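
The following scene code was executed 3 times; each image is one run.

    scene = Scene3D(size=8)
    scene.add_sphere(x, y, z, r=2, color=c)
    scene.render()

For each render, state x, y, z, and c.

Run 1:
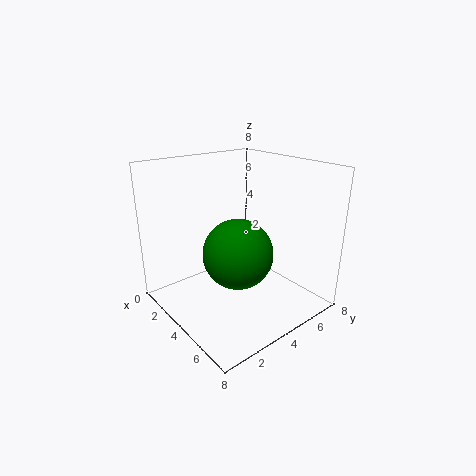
x = 4; y = 4; z = 3; c = 'green'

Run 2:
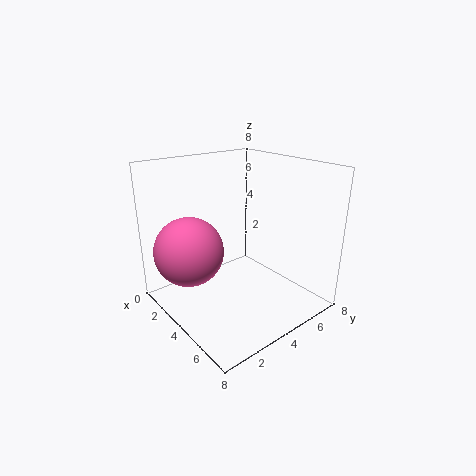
x = 2; y = 2; z = 3; c = 'hotpink'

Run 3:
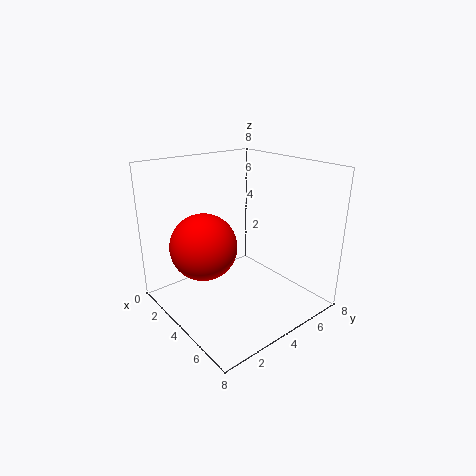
x = 2; y = 3; z = 3; c = 'red'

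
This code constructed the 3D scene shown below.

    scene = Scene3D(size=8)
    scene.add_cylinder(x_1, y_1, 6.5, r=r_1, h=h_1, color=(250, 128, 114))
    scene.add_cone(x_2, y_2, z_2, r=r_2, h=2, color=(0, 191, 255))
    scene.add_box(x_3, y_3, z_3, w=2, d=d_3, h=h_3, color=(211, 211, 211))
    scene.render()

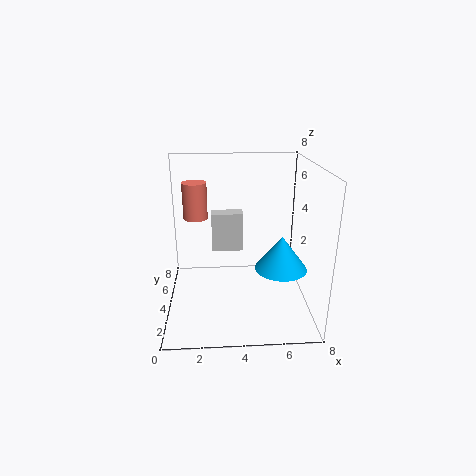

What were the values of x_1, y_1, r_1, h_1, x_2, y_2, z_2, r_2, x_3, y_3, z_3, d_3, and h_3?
x_1 = 2
y_1 = 0.5
r_1 = 0.5
h_1 = 1.5
x_2 = 6.5
y_2 = 4
z_2 = 2
r_2 = 1.5
x_3 = 2.5
y_3 = 6.5
z_3 = 2
d_3 = 1
h_3 = 2.5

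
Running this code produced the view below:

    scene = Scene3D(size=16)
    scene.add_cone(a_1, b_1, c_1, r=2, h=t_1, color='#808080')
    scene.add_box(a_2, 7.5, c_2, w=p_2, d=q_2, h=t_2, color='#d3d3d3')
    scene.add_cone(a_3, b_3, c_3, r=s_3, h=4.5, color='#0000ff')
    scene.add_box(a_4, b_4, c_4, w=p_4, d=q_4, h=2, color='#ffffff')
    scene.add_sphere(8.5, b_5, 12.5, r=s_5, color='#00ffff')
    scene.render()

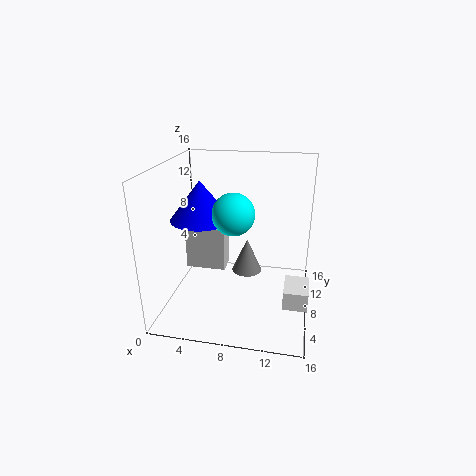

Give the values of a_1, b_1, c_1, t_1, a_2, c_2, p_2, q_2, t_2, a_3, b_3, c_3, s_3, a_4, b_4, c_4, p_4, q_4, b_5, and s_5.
a_1 = 8; b_1 = 14; c_1 = 0.5; t_1 = 4.5; a_2 = 2; c_2 = 4; p_2 = 4.5; q_2 = 2.5; t_2 = 5; a_3 = 3.5; b_3 = 9; c_3 = 9.5; s_3 = 3.5; a_4 = 13.5; b_4 = 3.5; c_4 = 2.5; p_4 = 2.5; q_4 = 3.5; b_5 = 3.5; s_5 = 2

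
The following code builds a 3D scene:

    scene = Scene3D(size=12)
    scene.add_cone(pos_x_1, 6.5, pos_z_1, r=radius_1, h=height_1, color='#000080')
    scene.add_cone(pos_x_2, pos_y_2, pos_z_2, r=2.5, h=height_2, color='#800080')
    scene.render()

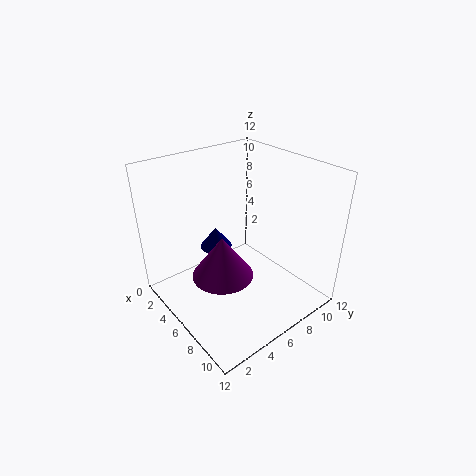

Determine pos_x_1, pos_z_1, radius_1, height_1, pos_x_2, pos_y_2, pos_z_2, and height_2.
pos_x_1 = 2, pos_z_1 = 3, radius_1 = 1.5, height_1 = 2, pos_x_2 = 6.5, pos_y_2 = 4, pos_z_2 = 3.5, height_2 = 3.5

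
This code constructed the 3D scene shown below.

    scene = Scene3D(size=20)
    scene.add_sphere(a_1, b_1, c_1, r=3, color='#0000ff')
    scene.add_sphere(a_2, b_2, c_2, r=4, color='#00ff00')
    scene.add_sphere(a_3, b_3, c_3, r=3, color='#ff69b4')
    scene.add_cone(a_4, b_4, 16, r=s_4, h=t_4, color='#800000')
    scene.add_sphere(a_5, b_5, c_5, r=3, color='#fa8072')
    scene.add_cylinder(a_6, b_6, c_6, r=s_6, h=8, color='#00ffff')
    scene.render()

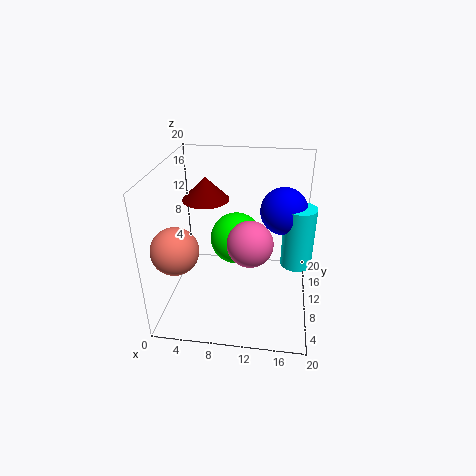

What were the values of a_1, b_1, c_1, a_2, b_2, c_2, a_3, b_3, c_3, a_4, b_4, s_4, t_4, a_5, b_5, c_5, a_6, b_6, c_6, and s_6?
a_1 = 16
b_1 = 9
c_1 = 15
a_2 = 9
b_2 = 15
c_2 = 7
a_3 = 12
b_3 = 7
c_3 = 11
a_4 = 6
b_4 = 9
s_4 = 3
t_4 = 3
a_5 = 3
b_5 = 4
c_5 = 11
a_6 = 18
b_6 = 8
c_6 = 8
s_6 = 2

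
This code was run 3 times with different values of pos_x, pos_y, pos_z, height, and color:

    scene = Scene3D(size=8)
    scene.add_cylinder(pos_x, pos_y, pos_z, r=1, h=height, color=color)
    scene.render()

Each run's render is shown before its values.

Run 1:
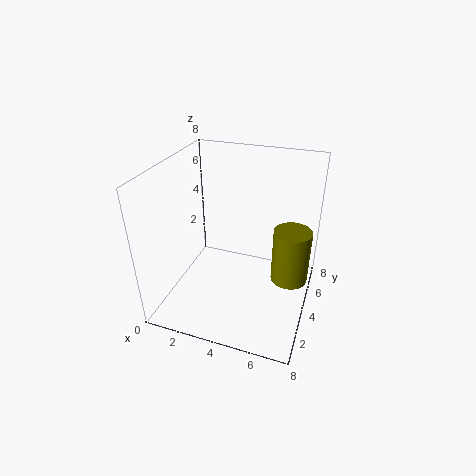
pos_x = 7
pos_y = 4
pos_z = 2
height = 3
color = 'olive'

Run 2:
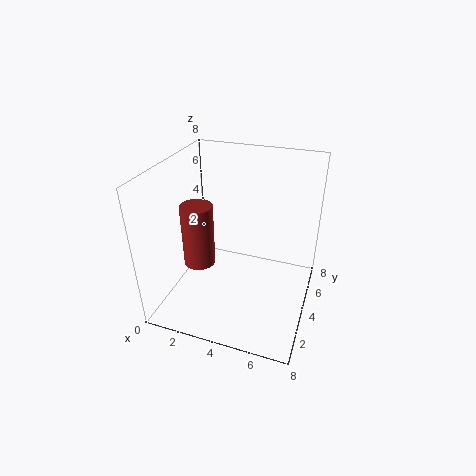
pos_x = 1
pos_y = 5
pos_z = 1
height = 4
color = 'brown'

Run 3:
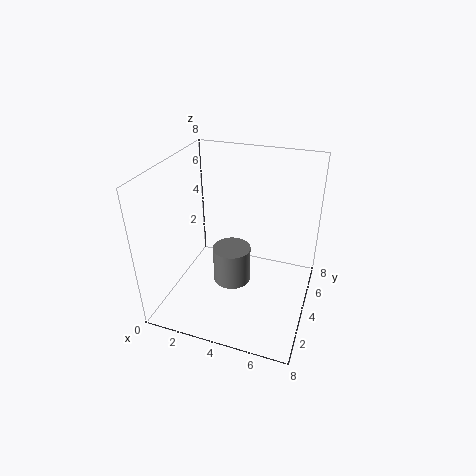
pos_x = 4
pos_y = 3
pos_z = 2
height = 2
color = 'gray'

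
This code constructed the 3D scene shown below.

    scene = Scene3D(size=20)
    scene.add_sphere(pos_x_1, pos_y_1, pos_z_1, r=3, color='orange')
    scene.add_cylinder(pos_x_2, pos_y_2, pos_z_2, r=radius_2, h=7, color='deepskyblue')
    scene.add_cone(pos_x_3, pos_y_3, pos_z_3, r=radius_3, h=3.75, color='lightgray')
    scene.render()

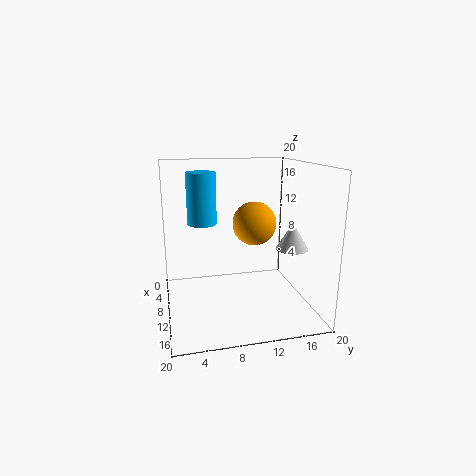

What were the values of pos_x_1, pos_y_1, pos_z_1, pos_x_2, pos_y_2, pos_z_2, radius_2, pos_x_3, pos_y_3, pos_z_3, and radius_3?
pos_x_1 = 10.25
pos_y_1 = 12.25
pos_z_1 = 12
pos_x_2 = 8.75
pos_y_2 = 5.25
pos_z_2 = 12
radius_2 = 2
pos_x_3 = 12
pos_y_3 = 17.25
pos_z_3 = 8.5
radius_3 = 2.25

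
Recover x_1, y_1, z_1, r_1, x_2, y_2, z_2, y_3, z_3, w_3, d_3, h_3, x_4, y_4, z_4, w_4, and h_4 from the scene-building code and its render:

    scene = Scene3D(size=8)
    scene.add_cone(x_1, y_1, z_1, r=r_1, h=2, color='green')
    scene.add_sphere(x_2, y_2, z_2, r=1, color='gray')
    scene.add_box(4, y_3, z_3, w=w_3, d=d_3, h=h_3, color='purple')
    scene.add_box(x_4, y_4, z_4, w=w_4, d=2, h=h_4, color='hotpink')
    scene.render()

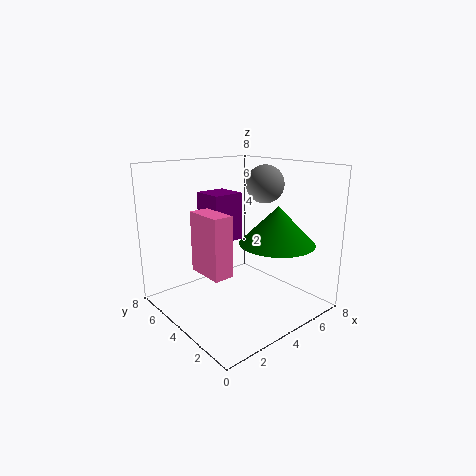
x_1 = 5, y_1 = 2, z_1 = 4, r_1 = 2, x_2 = 5, y_2 = 3, z_2 = 7, y_3 = 6, z_3 = 3, w_3 = 2, d_3 = 2, h_3 = 3, x_4 = 1, y_4 = 2, z_4 = 3, w_4 = 1, h_4 = 3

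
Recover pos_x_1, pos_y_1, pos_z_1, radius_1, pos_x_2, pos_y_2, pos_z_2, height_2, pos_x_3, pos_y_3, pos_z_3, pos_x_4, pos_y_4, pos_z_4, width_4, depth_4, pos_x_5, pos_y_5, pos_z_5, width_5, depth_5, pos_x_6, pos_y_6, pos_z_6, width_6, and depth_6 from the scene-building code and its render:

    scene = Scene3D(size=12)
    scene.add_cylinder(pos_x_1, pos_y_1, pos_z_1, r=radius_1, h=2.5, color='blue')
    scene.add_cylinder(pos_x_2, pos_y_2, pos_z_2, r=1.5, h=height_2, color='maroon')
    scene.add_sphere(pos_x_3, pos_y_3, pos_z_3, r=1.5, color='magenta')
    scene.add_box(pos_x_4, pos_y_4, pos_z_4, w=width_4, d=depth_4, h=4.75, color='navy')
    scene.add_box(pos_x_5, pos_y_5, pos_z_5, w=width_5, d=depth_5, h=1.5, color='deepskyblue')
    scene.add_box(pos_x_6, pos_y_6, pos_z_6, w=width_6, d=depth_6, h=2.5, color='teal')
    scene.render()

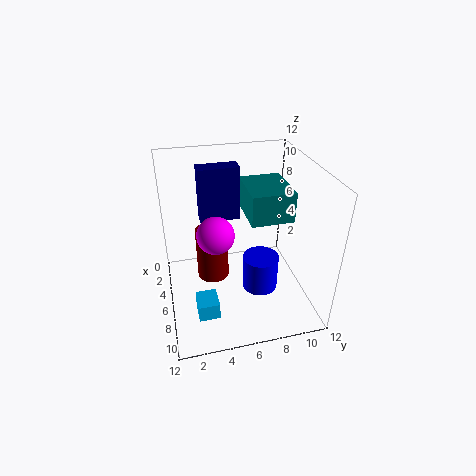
pos_x_1 = 10.5
pos_y_1 = 6.5
pos_z_1 = 4.75
radius_1 = 1.25
pos_x_2 = 3
pos_y_2 = 4.25
pos_z_2 = 0.25
height_2 = 5
pos_x_3 = 6.75
pos_y_3 = 4
pos_z_3 = 7
pos_x_4 = 2.25
pos_y_4 = 3.25
pos_z_4 = 6.5
width_4 = 1.5
depth_4 = 3.5
pos_x_5 = 7
pos_y_5 = 2
pos_z_5 = 0.25
width_5 = 2
depth_5 = 1.75
pos_x_6 = 3.25
pos_y_6 = 6.75
pos_z_6 = 7.75
width_6 = 4.25
depth_6 = 3.5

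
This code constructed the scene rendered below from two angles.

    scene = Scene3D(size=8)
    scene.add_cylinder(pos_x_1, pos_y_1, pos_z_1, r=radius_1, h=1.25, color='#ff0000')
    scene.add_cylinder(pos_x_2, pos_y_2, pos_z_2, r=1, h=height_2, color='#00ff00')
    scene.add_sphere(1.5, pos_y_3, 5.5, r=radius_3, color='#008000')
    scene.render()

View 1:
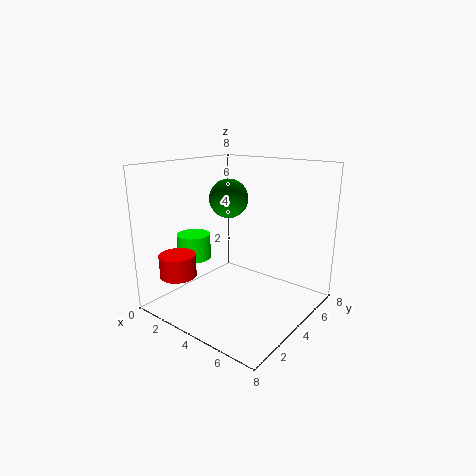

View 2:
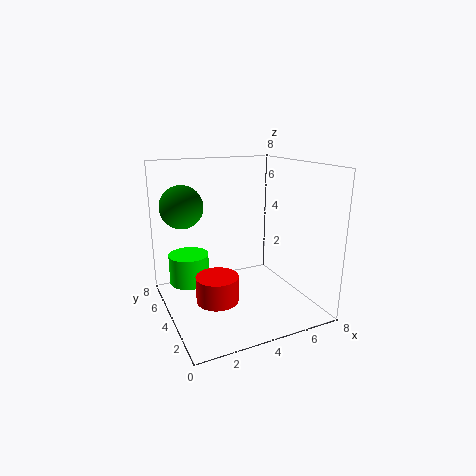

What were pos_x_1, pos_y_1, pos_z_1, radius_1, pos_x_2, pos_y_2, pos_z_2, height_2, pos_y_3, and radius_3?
pos_x_1 = 1.75
pos_y_1 = 1.5
pos_z_1 = 2
radius_1 = 1
pos_x_2 = 1
pos_y_2 = 3.5
pos_z_2 = 2.25
height_2 = 1.5
pos_y_3 = 6.25
radius_3 = 1.25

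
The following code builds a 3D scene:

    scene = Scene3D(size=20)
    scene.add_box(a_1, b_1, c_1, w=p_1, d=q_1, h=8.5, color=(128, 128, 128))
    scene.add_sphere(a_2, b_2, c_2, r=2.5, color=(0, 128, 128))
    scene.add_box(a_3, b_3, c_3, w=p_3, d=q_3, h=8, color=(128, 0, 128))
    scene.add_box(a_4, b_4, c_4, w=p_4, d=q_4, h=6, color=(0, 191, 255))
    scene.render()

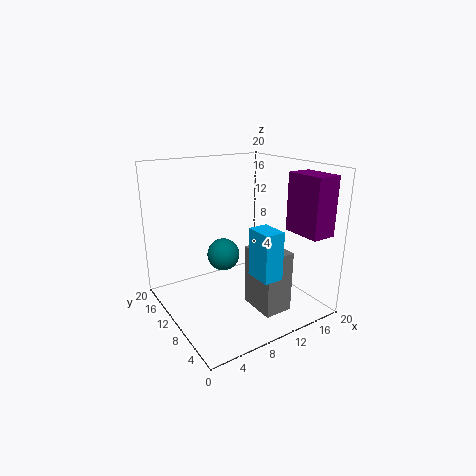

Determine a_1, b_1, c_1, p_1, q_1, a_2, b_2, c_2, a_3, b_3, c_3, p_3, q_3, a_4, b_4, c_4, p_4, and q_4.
a_1 = 10.5
b_1 = 3.5
c_1 = 0.5
p_1 = 4
q_1 = 5.5
a_2 = 10.5
b_2 = 15
c_2 = 5.5
a_3 = 16
b_3 = 1.5
c_3 = 11
p_3 = 3.5
q_3 = 5.5
a_4 = 8
b_4 = 1
c_4 = 7.5
p_4 = 2.5
q_4 = 3.5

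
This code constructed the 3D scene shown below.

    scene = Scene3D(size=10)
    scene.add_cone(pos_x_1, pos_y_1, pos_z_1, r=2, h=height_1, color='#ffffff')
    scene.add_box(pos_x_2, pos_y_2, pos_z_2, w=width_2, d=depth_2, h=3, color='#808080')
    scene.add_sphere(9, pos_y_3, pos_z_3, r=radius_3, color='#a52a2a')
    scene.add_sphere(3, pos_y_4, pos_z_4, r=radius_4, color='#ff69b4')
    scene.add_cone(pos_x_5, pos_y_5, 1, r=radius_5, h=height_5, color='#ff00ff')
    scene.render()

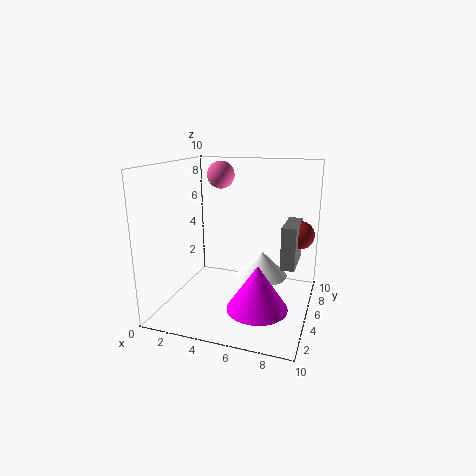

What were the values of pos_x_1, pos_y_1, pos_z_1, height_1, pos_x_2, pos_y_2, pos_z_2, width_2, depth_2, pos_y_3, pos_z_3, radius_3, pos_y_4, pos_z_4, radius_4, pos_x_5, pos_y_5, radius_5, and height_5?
pos_x_1 = 6
pos_y_1 = 8
pos_z_1 = 1
height_1 = 2
pos_x_2 = 8
pos_y_2 = 5
pos_z_2 = 3
width_2 = 1
depth_2 = 3
pos_y_3 = 7
pos_z_3 = 5
radius_3 = 1
pos_y_4 = 7
pos_z_4 = 9
radius_4 = 1
pos_x_5 = 7
pos_y_5 = 3
radius_5 = 2
height_5 = 3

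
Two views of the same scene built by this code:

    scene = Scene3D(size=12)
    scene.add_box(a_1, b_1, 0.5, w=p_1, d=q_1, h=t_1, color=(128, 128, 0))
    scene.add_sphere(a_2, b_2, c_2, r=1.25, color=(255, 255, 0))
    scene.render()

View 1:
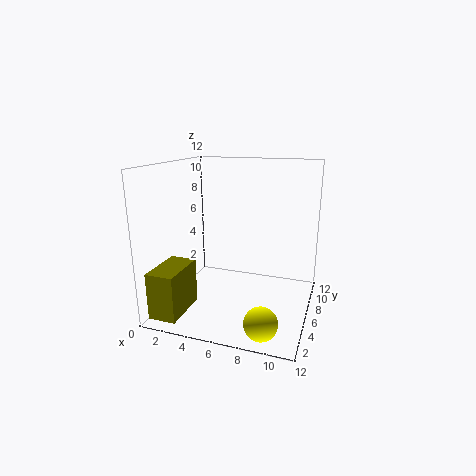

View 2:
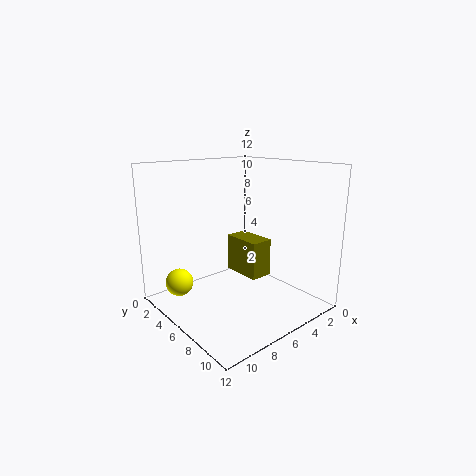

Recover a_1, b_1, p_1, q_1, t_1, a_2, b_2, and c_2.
a_1 = 0.5; b_1 = 0.5; p_1 = 2.25; q_1 = 4; t_1 = 3.75; a_2 = 9.25; b_2 = 1.5; c_2 = 1.25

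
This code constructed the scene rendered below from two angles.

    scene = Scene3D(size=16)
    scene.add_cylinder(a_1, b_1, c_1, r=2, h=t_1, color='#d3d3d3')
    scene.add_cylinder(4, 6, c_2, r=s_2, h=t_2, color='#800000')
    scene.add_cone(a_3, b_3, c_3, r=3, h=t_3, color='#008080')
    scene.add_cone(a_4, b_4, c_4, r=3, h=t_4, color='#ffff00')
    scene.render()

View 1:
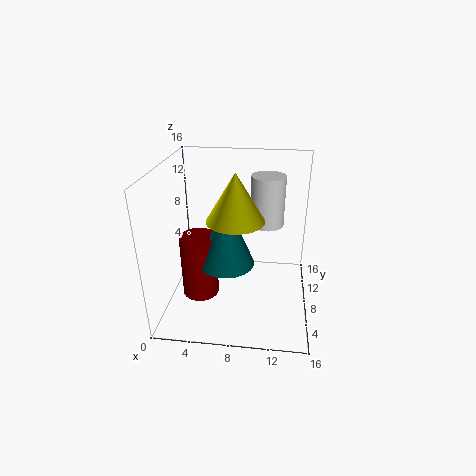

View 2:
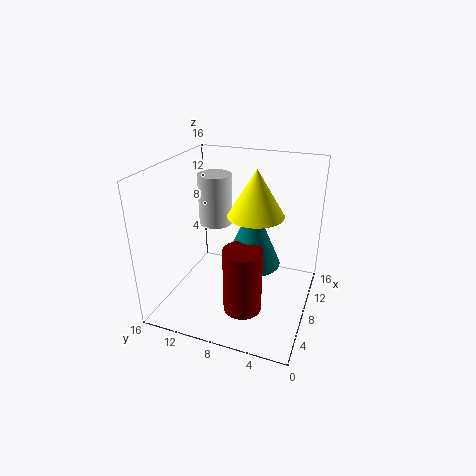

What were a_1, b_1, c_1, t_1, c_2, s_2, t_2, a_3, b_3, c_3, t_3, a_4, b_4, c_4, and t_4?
a_1 = 11
b_1 = 12
c_1 = 8
t_1 = 6
c_2 = 2
s_2 = 2
t_2 = 7
a_3 = 7
b_3 = 6
c_3 = 6
t_3 = 7
a_4 = 8
b_4 = 6
c_4 = 11
t_4 = 5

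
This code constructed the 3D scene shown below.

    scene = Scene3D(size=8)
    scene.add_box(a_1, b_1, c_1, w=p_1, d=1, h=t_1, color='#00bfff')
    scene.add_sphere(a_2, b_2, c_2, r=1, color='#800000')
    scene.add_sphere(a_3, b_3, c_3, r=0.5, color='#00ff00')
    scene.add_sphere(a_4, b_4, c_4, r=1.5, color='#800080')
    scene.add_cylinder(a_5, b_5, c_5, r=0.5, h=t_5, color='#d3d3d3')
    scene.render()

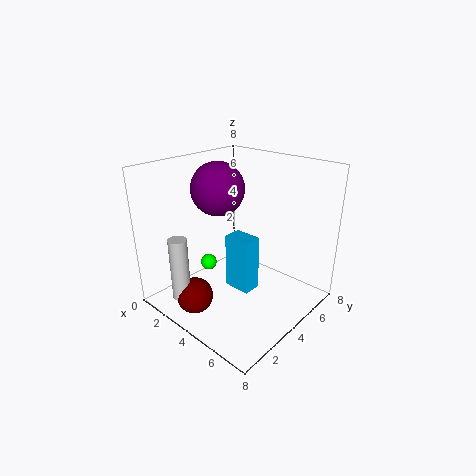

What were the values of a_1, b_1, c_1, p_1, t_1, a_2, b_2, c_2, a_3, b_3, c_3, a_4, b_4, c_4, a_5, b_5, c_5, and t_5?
a_1 = 4
b_1 = 3
c_1 = 1.5
p_1 = 1.5
t_1 = 3
a_2 = 3
b_2 = 1.5
c_2 = 1
a_3 = 1.5
b_3 = 4
c_3 = 1.5
a_4 = 2.5
b_4 = 4
c_4 = 6.5
a_5 = 2.5
b_5 = 1
c_5 = 1
t_5 = 3.5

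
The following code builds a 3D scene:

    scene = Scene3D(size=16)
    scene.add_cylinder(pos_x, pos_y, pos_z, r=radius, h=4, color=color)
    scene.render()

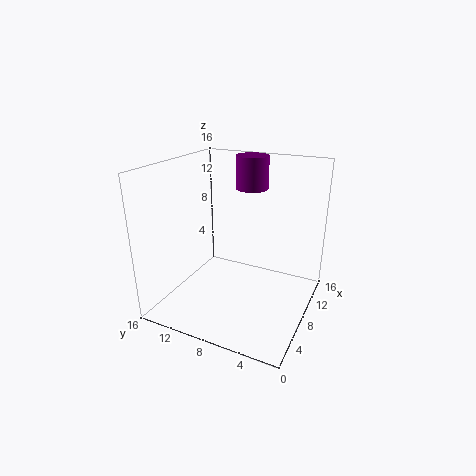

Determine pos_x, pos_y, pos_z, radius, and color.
pos_x = 14, pos_y = 9, pos_z = 12, radius = 2, color = 'purple'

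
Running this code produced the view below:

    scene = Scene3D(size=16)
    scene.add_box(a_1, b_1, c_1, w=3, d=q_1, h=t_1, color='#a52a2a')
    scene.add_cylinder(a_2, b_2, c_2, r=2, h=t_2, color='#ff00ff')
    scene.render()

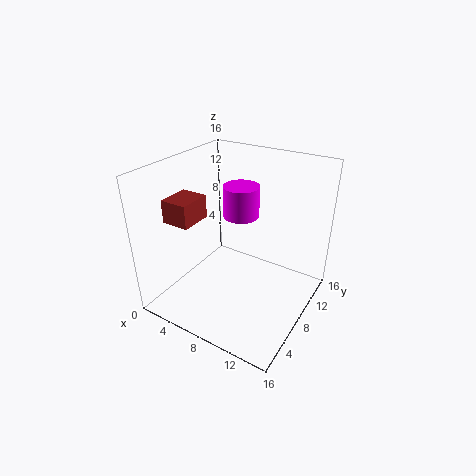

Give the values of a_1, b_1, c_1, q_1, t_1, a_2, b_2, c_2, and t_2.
a_1 = 2
b_1 = 3
c_1 = 10.5
q_1 = 3.5
t_1 = 2.5
a_2 = 7.5
b_2 = 9.5
c_2 = 10
t_2 = 3.5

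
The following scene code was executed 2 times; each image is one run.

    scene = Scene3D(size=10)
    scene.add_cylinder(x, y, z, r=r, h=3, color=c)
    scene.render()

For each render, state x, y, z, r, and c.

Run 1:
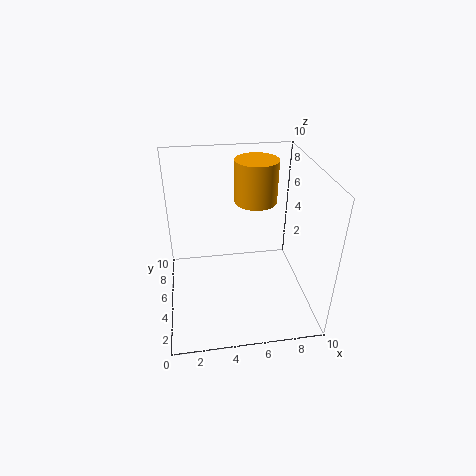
x = 6.5; y = 6.5; z = 7; r = 1.5; c = 'orange'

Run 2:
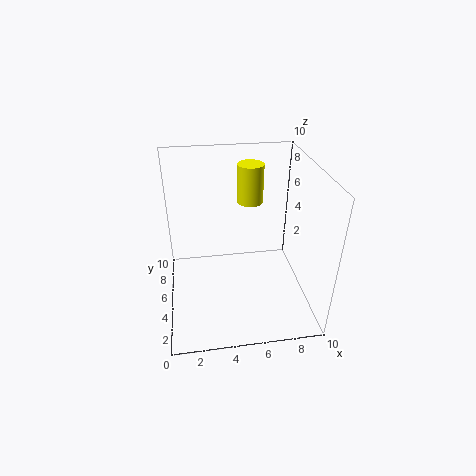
x = 6.5; y = 8.5; z = 6; r = 1; c = 'yellow'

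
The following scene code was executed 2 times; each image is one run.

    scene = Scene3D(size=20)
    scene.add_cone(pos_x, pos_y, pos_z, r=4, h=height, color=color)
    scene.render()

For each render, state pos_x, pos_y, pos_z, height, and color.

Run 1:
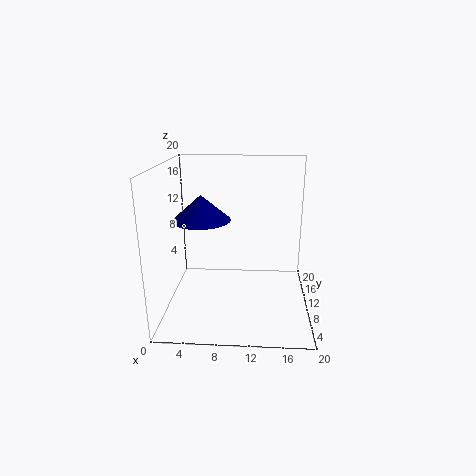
pos_x = 5, pos_y = 10, pos_z = 12.5, height = 3.5, color = 'navy'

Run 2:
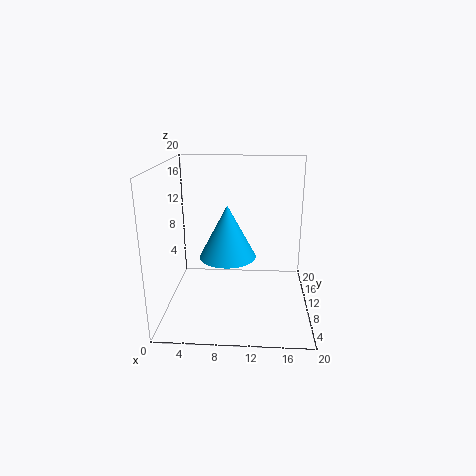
pos_x = 8.5, pos_y = 10.5, pos_z = 7, height = 7.5, color = 'deepskyblue'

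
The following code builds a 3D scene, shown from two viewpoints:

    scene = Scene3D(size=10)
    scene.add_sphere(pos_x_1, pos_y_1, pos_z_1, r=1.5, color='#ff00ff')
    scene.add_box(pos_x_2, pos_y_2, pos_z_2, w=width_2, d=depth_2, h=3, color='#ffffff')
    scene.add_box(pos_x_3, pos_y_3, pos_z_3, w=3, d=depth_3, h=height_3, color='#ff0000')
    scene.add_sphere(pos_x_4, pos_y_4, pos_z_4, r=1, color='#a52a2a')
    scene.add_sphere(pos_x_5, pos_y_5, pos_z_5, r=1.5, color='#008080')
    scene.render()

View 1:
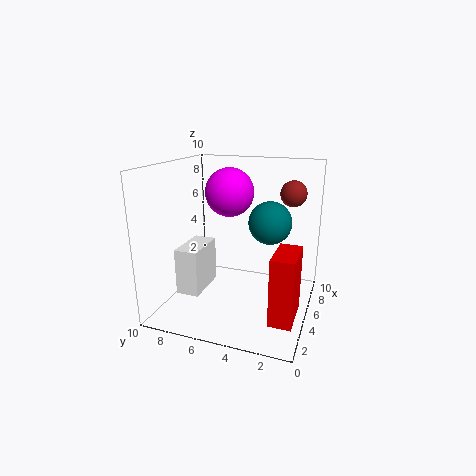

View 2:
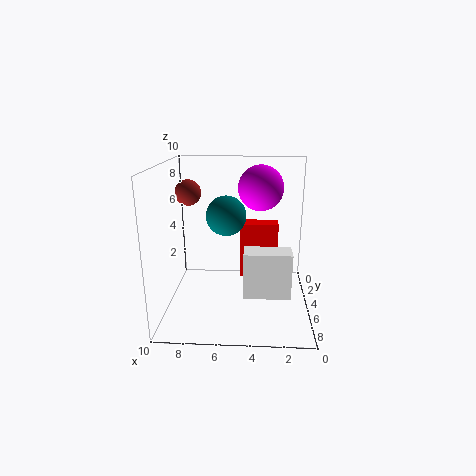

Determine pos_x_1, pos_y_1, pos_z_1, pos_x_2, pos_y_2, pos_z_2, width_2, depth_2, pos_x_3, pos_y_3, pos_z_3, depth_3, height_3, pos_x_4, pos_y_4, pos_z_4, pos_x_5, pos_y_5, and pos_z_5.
pos_x_1 = 3.5, pos_y_1 = 5, pos_z_1 = 8.5, pos_x_2 = 1.5, pos_y_2 = 6.5, pos_z_2 = 2, width_2 = 3, depth_2 = 1.5, pos_x_3 = 2, pos_y_3 = 0.5, pos_z_3 = 0.5, depth_3 = 1.5, height_3 = 4.5, pos_x_4 = 9, pos_y_4 = 2, pos_z_4 = 7.5, pos_x_5 = 6, pos_y_5 = 3, pos_z_5 = 6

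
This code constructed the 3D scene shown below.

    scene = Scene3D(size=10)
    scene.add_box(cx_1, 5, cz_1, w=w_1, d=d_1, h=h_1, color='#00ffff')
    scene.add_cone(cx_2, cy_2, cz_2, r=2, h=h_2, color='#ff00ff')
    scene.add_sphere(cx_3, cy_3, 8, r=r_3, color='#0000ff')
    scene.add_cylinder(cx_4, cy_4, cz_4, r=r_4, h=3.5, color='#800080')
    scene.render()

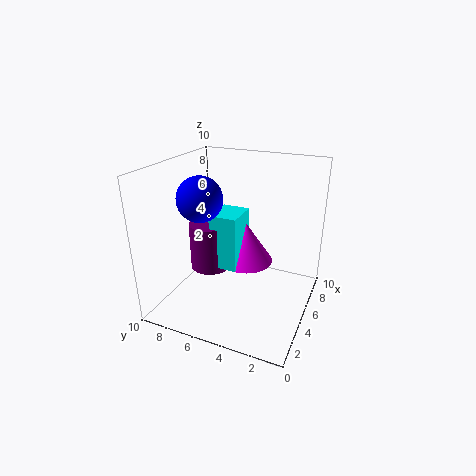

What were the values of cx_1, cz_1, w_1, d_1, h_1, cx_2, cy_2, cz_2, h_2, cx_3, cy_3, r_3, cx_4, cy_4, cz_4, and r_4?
cx_1 = 4.5; cz_1 = 2.5; w_1 = 2.5; d_1 = 2; h_1 = 4; cx_2 = 6.5; cy_2 = 5; cz_2 = 2.5; h_2 = 3; cx_3 = 3.5; cy_3 = 7; r_3 = 1.5; cx_4 = 5.5; cy_4 = 7.5; cz_4 = 2; r_4 = 1.5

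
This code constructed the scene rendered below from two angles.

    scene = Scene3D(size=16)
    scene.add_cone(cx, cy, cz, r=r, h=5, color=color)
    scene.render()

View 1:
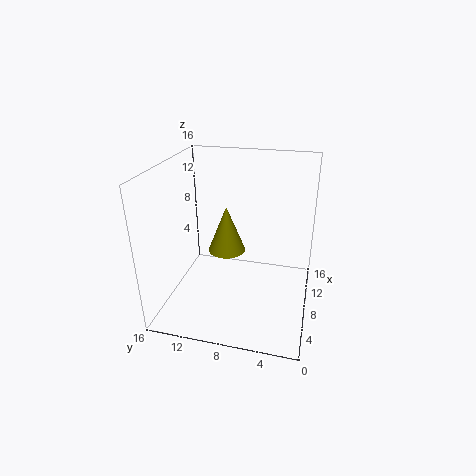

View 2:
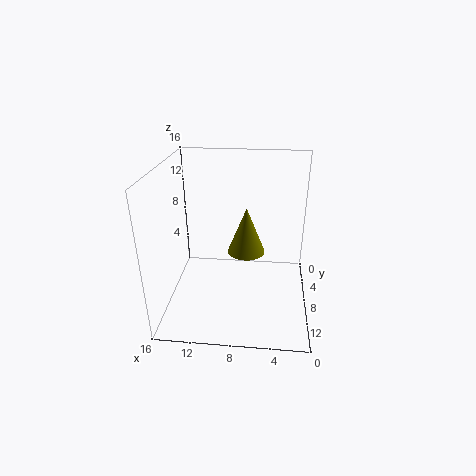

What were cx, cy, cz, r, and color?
cx = 7
cy = 9
cz = 7
r = 2
color = 'olive'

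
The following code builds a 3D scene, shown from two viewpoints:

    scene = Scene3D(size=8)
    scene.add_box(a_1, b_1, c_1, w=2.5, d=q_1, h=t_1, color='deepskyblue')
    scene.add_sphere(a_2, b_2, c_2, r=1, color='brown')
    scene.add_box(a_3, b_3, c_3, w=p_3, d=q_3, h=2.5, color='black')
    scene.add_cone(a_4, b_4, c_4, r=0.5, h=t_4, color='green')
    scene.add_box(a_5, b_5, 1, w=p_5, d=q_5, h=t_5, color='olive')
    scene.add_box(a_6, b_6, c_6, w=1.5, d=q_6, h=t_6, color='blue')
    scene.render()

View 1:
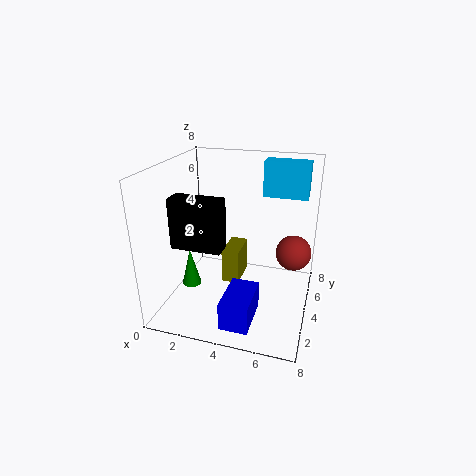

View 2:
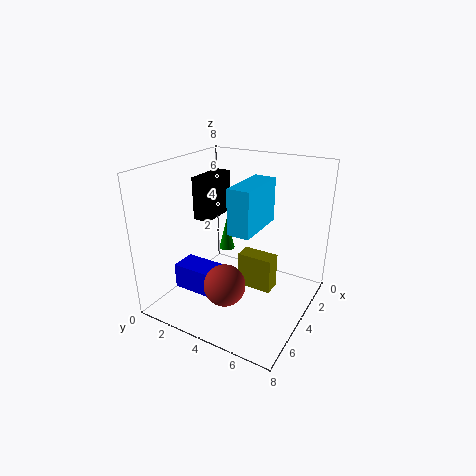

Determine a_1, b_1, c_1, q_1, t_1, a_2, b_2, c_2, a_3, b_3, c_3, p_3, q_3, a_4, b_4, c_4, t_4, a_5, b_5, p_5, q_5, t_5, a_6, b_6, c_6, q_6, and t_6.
a_1 = 5
b_1 = 5.5
c_1 = 6
q_1 = 1
t_1 = 2
a_2 = 7
b_2 = 5
c_2 = 3
a_3 = 1.5
b_3 = 1
c_3 = 4.5
p_3 = 2.5
q_3 = 1
a_4 = 2
b_4 = 2
c_4 = 2
t_4 = 2
a_5 = 3
b_5 = 4
p_5 = 1
q_5 = 2
t_5 = 2
a_6 = 4
b_6 = 0.5
c_6 = 0.5
q_6 = 2.5
t_6 = 1.5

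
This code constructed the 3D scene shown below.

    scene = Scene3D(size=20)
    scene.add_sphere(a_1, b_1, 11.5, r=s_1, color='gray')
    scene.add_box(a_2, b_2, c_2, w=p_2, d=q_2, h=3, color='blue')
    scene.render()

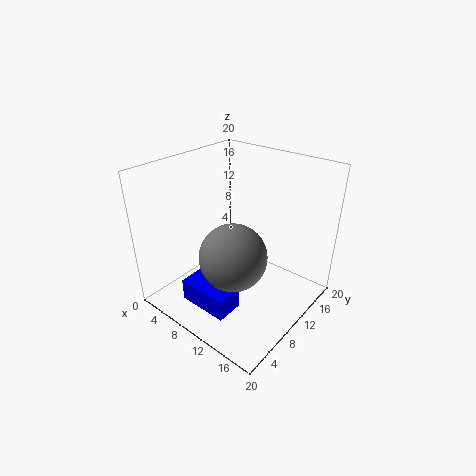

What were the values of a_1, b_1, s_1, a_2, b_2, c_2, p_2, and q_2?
a_1 = 14
b_1 = 4.25
s_1 = 4
a_2 = 7.25
b_2 = 1.75
c_2 = 3.25
p_2 = 6.75
q_2 = 3.5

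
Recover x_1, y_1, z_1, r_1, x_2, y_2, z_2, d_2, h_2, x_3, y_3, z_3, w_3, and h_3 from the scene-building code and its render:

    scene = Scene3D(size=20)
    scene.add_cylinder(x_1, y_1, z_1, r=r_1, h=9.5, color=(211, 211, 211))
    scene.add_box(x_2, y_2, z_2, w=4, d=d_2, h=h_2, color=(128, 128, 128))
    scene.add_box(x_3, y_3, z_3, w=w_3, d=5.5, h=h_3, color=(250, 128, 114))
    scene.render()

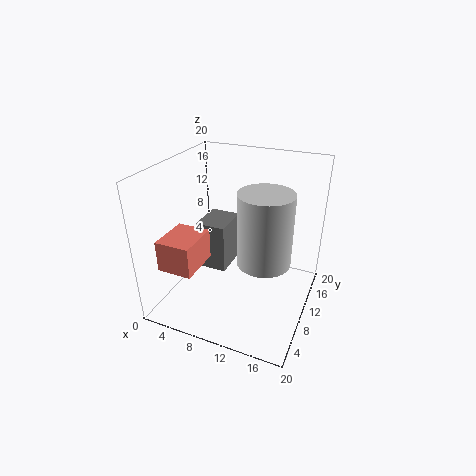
x_1 = 14.5
y_1 = 8
z_1 = 8.5
r_1 = 3.5
x_2 = 5.5
y_2 = 6.5
z_2 = 6.5
d_2 = 5
h_2 = 6.5
x_3 = 3
y_3 = 1
z_3 = 8.5
w_3 = 4.5
h_3 = 4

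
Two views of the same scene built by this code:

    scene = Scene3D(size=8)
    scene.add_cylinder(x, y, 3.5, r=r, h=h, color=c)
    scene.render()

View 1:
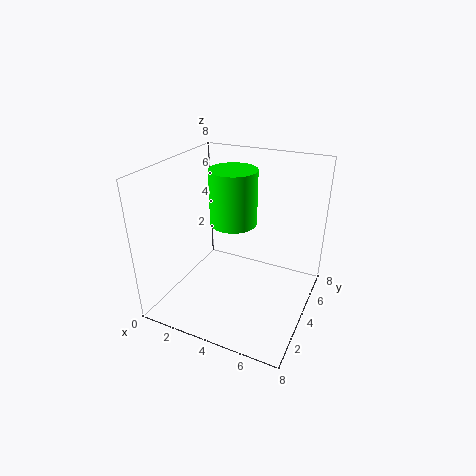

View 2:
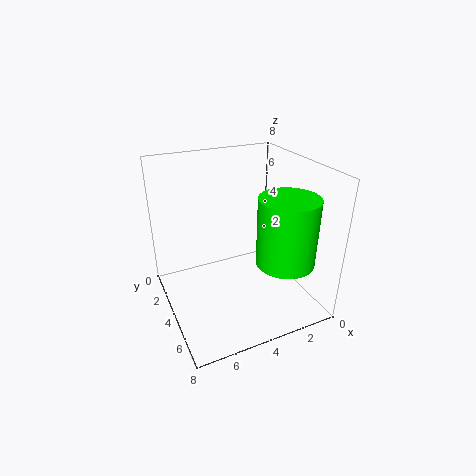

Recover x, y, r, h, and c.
x = 2.5
y = 6.5
r = 1.5
h = 3.5
c = 'lime'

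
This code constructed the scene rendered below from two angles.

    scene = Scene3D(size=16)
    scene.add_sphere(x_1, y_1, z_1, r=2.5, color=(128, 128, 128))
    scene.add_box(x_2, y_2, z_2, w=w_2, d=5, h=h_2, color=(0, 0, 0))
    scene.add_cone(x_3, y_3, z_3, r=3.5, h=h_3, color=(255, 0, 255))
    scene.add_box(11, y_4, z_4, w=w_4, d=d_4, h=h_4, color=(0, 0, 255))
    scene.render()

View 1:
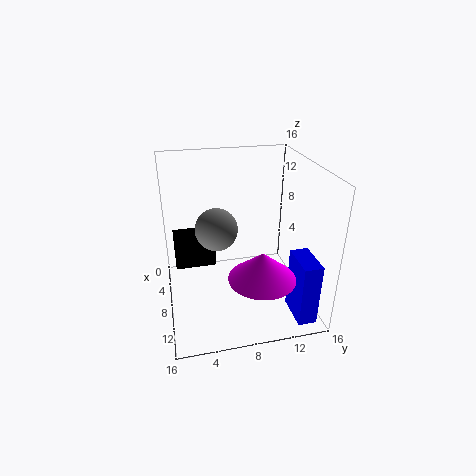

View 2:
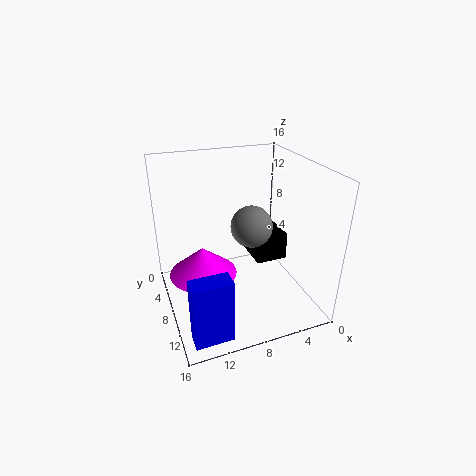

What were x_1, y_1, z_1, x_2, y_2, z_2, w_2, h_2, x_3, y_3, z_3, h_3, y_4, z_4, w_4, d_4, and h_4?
x_1 = 5.5, y_1 = 6, z_1 = 8, x_2 = 0.5, y_2 = 1, z_2 = 2.5, w_2 = 4, h_2 = 3.5, x_3 = 12.5, y_3 = 9.5, z_3 = 5.5, h_3 = 3, y_4 = 13, z_4 = 0.5, w_4 = 4, d_4 = 2, h_4 = 7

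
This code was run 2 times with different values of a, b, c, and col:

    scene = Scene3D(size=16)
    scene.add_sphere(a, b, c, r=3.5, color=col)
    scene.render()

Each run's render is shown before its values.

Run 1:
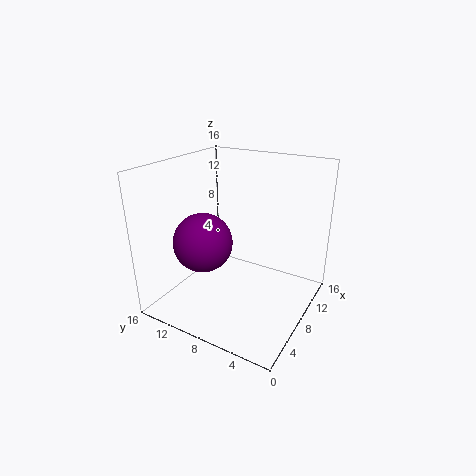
a = 7.5
b = 12.5
c = 6.5
col = 'purple'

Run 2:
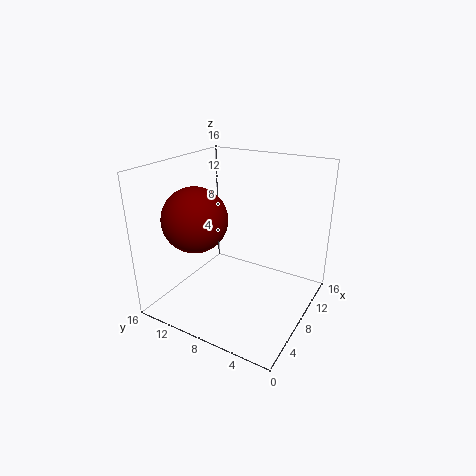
a = 5
b = 11.5
c = 10.5
col = 'maroon'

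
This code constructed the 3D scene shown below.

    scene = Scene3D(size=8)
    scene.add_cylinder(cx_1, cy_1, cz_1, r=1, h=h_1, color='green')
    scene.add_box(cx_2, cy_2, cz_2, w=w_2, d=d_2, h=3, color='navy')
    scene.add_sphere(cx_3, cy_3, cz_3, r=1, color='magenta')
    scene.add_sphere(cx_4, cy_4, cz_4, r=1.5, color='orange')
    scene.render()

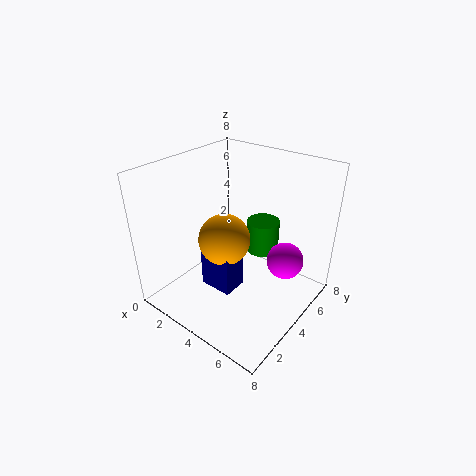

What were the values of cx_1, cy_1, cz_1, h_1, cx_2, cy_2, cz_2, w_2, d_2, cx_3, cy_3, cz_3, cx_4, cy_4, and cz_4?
cx_1 = 4
cy_1 = 6.5
cz_1 = 2
h_1 = 2
cx_2 = 2
cy_2 = 3
cz_2 = 0.5
w_2 = 2
d_2 = 1.5
cx_3 = 6.5
cy_3 = 5
cz_3 = 3
cx_4 = 3
cy_4 = 4
cz_4 = 3.5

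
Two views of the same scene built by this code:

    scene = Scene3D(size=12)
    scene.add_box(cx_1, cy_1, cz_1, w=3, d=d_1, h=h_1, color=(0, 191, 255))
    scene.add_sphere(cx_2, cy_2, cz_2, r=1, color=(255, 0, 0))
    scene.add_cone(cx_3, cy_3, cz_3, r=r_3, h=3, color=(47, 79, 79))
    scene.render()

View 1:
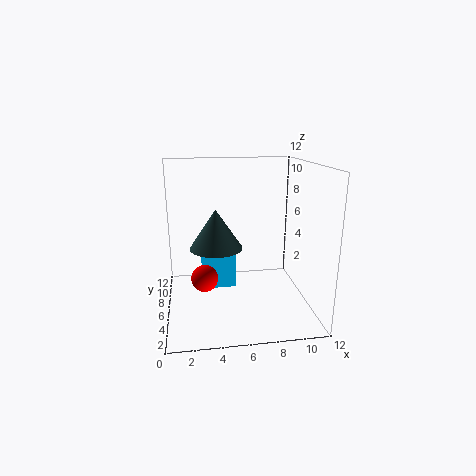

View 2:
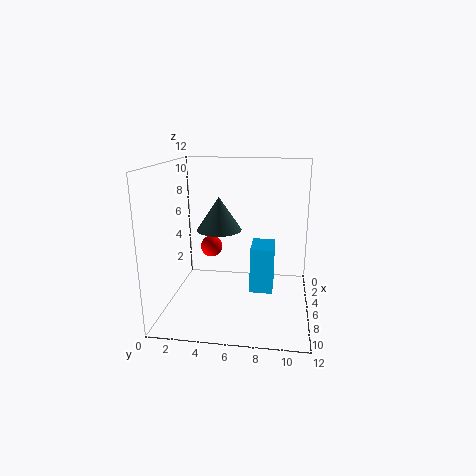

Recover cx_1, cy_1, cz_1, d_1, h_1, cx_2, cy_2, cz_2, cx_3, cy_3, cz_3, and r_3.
cx_1 = 3; cy_1 = 7; cz_1 = 1; d_1 = 2; h_1 = 4; cx_2 = 3; cy_2 = 3; cz_2 = 4; cx_3 = 4; cy_3 = 4; cz_3 = 6; r_3 = 2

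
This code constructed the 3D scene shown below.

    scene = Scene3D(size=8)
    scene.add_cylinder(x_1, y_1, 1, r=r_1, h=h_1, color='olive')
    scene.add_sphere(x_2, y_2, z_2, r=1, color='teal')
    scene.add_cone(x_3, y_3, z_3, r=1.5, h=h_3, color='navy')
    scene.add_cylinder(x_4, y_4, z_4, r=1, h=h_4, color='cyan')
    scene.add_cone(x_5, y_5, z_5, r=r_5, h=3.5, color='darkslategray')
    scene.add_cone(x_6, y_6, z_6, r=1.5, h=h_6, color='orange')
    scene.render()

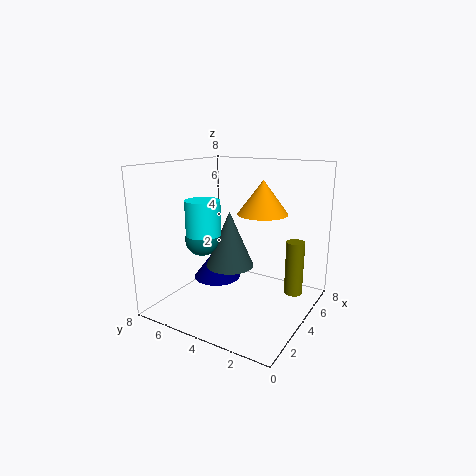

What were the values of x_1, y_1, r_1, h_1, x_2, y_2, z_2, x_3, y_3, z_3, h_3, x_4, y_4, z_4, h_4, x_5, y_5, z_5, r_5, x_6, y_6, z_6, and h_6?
x_1 = 5, y_1 = 1, r_1 = 0.5, h_1 = 3, x_2 = 4, y_2 = 6.5, z_2 = 3.5, x_3 = 5.5, y_3 = 6.5, z_3 = 0.5, h_3 = 2, x_4 = 3.5, y_4 = 6, z_4 = 4, h_4 = 2, x_5 = 5.5, y_5 = 5.5, z_5 = 1.5, r_5 = 1.5, x_6 = 6, y_6 = 3.5, z_6 = 5, h_6 = 2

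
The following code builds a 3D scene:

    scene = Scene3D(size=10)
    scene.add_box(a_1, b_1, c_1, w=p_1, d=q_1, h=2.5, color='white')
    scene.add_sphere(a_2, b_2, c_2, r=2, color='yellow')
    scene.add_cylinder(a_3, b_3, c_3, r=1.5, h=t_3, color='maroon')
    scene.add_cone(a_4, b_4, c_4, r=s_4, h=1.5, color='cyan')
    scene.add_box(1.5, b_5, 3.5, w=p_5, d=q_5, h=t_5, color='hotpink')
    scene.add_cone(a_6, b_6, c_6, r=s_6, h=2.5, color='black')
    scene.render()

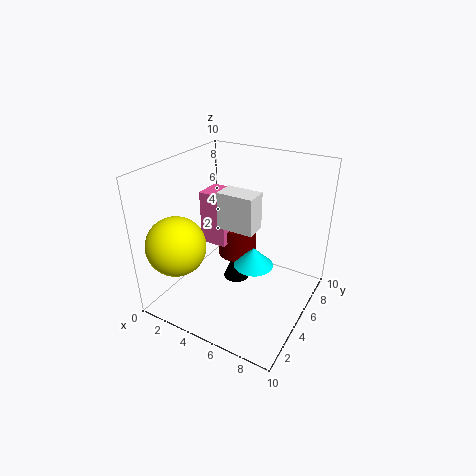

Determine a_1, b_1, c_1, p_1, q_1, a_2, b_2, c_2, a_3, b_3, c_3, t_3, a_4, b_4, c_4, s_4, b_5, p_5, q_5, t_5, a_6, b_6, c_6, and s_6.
a_1 = 4; b_1 = 4; c_1 = 6; p_1 = 2.5; q_1 = 1.5; a_2 = 2; b_2 = 2; c_2 = 5; a_3 = 3.5; b_3 = 7.5; c_3 = 2; t_3 = 2.5; a_4 = 5.5; b_4 = 6.5; c_4 = 2; s_4 = 1.5; b_5 = 5.5; p_5 = 2; q_5 = 2; t_5 = 4; a_6 = 4; b_6 = 6.5; c_6 = 0.5; s_6 = 1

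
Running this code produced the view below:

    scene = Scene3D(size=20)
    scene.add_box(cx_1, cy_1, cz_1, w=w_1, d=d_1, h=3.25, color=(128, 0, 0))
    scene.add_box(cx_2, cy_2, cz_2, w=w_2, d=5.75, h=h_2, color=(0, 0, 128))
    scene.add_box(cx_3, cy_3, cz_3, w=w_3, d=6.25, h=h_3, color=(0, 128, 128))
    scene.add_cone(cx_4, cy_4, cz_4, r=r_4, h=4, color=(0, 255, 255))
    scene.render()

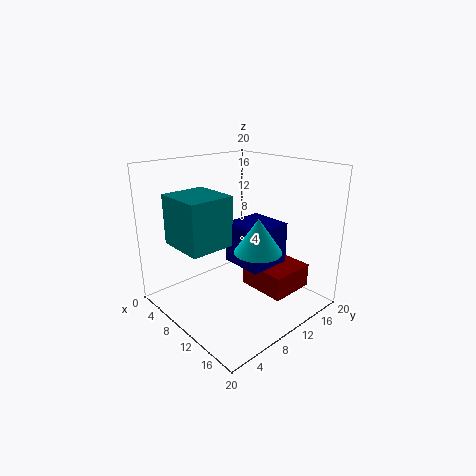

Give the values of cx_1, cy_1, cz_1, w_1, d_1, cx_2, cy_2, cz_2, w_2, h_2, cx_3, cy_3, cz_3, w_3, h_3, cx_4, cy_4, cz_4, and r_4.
cx_1 = 10.75
cy_1 = 10.25
cz_1 = 3.25
w_1 = 6.75
d_1 = 6.25
cx_2 = 9.75
cy_2 = 8
cz_2 = 7.25
w_2 = 5.75
h_2 = 5.5
cx_3 = 4.25
cy_3 = 2
cz_3 = 9.75
w_3 = 6.75
h_3 = 6.75
cx_4 = 17.25
cy_4 = 6.5
cz_4 = 11.5
r_4 = 2.75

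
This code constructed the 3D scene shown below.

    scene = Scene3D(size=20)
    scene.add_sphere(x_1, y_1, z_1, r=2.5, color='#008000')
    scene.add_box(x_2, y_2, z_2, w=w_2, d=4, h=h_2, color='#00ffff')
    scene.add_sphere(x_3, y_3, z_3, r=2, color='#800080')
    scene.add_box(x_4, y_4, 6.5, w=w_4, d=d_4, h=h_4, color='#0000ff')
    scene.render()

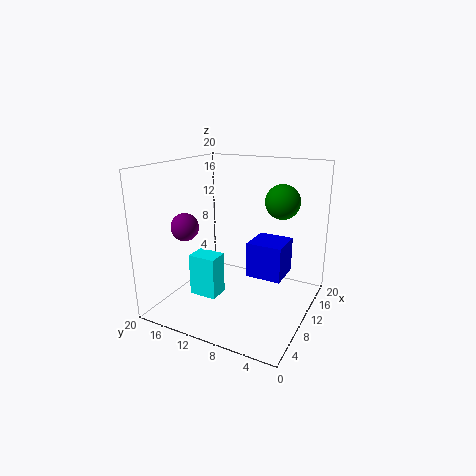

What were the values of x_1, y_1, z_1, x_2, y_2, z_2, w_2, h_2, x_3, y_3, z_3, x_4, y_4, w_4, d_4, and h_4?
x_1 = 15, y_1 = 5.5, z_1 = 14.5, x_2 = 6.5, y_2 = 12, z_2 = 1.5, w_2 = 3, h_2 = 6, x_3 = 8, y_3 = 17.5, z_3 = 11, x_4 = 6.5, y_4 = 2.5, w_4 = 4.5, d_4 = 4.5, h_4 = 4.5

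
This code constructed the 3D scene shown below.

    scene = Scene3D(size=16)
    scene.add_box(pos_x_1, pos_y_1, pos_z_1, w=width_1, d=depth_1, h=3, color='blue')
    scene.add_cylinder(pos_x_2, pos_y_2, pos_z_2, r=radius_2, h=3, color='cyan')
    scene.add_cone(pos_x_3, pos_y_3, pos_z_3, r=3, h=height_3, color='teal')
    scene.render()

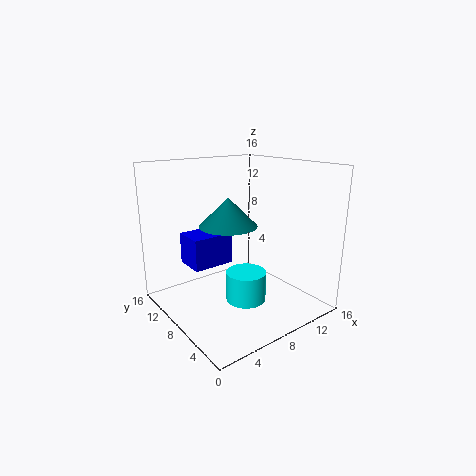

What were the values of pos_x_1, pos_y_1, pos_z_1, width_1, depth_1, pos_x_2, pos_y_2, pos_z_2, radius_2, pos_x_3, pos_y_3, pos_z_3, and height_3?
pos_x_1 = 1, pos_y_1 = 5, pos_z_1 = 7, width_1 = 4, depth_1 = 3, pos_x_2 = 6, pos_y_2 = 4, pos_z_2 = 3, radius_2 = 2, pos_x_3 = 6, pos_y_3 = 7, pos_z_3 = 10, height_3 = 3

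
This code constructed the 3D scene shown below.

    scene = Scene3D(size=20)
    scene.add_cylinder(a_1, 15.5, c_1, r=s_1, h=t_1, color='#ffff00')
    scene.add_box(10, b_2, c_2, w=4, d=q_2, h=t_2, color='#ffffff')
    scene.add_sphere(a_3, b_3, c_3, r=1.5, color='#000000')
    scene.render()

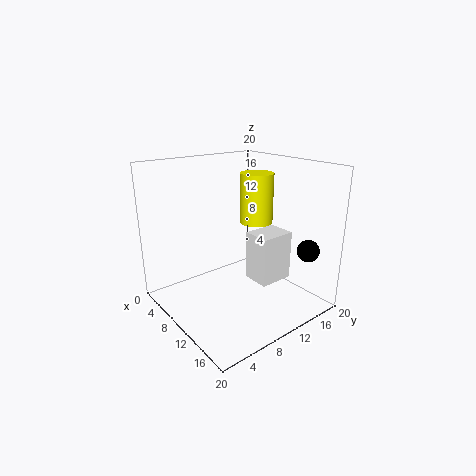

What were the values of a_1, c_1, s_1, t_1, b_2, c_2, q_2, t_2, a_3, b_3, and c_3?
a_1 = 7.5
c_1 = 10.5
s_1 = 2.5
t_1 = 7.5
b_2 = 11.5
c_2 = 3.5
q_2 = 5
t_2 = 7
a_3 = 17.5
b_3 = 16
c_3 = 9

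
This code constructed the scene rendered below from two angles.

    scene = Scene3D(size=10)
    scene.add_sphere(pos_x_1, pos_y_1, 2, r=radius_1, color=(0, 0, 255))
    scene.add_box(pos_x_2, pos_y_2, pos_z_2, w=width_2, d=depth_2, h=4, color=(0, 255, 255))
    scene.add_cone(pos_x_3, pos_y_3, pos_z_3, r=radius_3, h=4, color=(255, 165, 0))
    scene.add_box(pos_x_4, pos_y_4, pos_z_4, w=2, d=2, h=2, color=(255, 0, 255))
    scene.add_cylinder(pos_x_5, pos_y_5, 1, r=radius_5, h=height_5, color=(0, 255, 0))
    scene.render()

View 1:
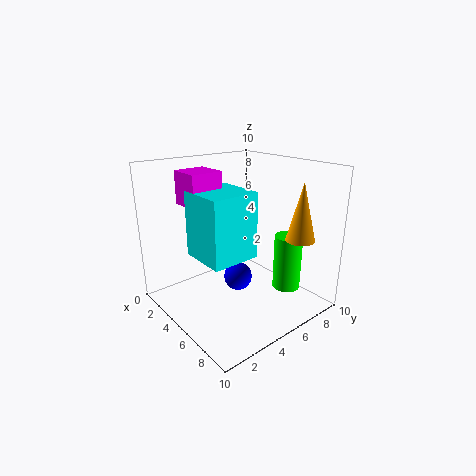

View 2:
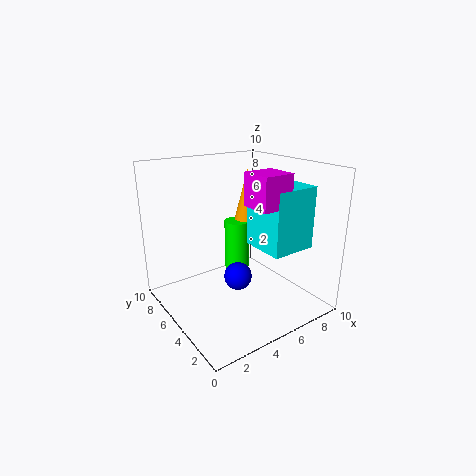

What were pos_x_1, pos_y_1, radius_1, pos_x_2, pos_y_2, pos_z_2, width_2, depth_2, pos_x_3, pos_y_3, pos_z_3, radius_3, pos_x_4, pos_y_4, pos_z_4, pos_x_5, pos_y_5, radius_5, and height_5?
pos_x_1 = 5
pos_y_1 = 5
radius_1 = 1
pos_x_2 = 5
pos_y_2 = 1
pos_z_2 = 5
width_2 = 3
depth_2 = 3
pos_x_3 = 8
pos_y_3 = 8
pos_z_3 = 5
radius_3 = 1
pos_x_4 = 4
pos_y_4 = 1
pos_z_4 = 8
pos_x_5 = 7
pos_y_5 = 8
radius_5 = 1
height_5 = 4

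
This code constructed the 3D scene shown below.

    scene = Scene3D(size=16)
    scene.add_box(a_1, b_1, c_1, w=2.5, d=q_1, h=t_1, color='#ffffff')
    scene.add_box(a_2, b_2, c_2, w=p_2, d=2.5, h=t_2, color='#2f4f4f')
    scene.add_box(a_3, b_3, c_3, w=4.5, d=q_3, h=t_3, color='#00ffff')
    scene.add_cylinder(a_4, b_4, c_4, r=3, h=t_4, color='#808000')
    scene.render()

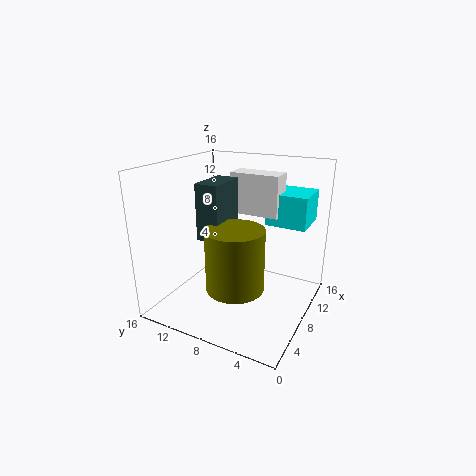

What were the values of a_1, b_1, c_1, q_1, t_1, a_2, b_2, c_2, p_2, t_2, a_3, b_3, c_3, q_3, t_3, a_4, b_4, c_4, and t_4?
a_1 = 9; b_1 = 4; c_1 = 10.5; q_1 = 5.5; t_1 = 4.5; a_2 = 4.5; b_2 = 8.5; c_2 = 8.5; p_2 = 4.5; t_2 = 6; a_3 = 9.5; b_3 = 1; c_3 = 9.5; q_3 = 4.5; t_3 = 3.5; a_4 = 4.5; b_4 = 6.5; c_4 = 4; t_4 = 6.5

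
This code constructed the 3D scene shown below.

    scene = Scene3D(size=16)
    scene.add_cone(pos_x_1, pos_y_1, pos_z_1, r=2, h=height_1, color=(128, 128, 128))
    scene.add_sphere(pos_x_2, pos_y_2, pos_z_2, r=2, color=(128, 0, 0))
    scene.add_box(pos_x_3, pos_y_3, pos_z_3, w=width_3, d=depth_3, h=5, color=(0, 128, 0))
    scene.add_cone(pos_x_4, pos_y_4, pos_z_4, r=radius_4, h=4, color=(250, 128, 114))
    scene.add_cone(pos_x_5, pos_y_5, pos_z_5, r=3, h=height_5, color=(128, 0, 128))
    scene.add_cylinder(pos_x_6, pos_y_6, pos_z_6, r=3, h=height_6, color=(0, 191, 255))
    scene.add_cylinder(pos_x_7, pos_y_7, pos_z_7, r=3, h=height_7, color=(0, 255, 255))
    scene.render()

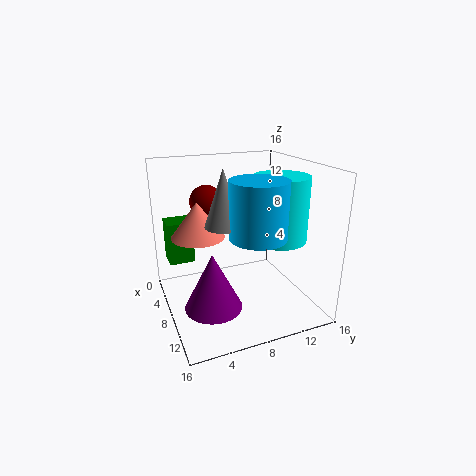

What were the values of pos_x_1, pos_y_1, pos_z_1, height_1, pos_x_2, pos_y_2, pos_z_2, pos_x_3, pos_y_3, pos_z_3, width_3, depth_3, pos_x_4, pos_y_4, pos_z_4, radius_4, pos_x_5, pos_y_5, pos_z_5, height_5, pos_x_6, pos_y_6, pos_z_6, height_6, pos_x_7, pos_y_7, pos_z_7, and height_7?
pos_x_1 = 9
pos_y_1 = 6
pos_z_1 = 10
height_1 = 6
pos_x_2 = 3
pos_y_2 = 6
pos_z_2 = 11
pos_x_3 = 1
pos_y_3 = 1
pos_z_3 = 4
width_3 = 3
depth_3 = 3
pos_x_4 = 6
pos_y_4 = 4
pos_z_4 = 8
radius_4 = 3
pos_x_5 = 11
pos_y_5 = 4
pos_z_5 = 2
height_5 = 6
pos_x_6 = 11
pos_y_6 = 9
pos_z_6 = 9
height_6 = 6
pos_x_7 = 10
pos_y_7 = 12
pos_z_7 = 8
height_7 = 7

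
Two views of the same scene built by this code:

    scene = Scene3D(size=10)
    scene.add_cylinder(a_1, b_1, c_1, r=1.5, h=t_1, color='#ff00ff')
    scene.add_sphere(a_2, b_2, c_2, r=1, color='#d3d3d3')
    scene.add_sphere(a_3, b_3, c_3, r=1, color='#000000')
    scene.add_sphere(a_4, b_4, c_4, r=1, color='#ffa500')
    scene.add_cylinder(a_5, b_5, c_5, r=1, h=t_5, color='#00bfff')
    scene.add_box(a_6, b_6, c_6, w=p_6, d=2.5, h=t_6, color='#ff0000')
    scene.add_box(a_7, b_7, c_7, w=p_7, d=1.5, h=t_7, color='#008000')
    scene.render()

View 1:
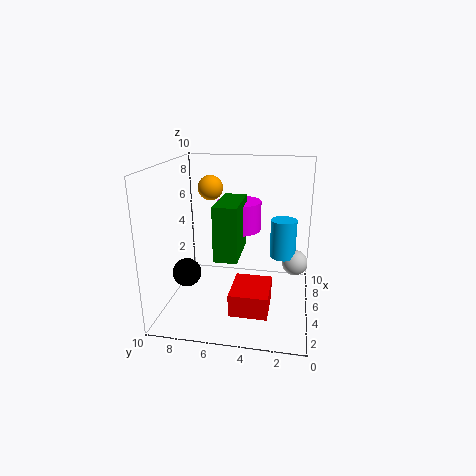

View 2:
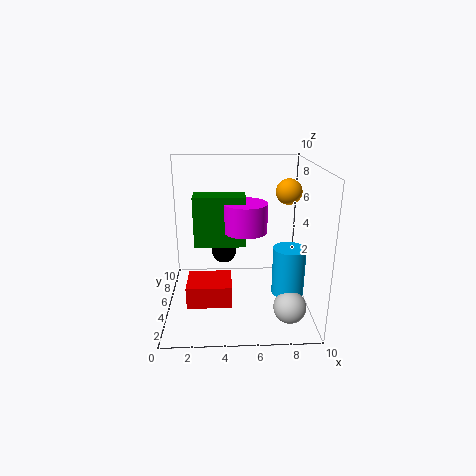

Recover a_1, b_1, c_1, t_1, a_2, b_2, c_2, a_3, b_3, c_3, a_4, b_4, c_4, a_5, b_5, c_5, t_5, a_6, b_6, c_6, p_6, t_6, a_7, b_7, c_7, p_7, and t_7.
a_1 = 5.5; b_1 = 5; c_1 = 5.5; t_1 = 2; a_2 = 8; b_2 = 1; c_2 = 2; a_3 = 4; b_3 = 8.5; c_3 = 2.5; a_4 = 9; b_4 = 8; c_4 = 7.5; a_5 = 8; b_5 = 2; c_5 = 2.5; t_5 = 3; a_6 = 1.5; b_6 = 2.5; c_6 = 1; p_6 = 3; t_6 = 1.5; a_7 = 2; b_7 = 4.5; c_7 = 4.5; p_7 = 3.5; t_7 = 3.5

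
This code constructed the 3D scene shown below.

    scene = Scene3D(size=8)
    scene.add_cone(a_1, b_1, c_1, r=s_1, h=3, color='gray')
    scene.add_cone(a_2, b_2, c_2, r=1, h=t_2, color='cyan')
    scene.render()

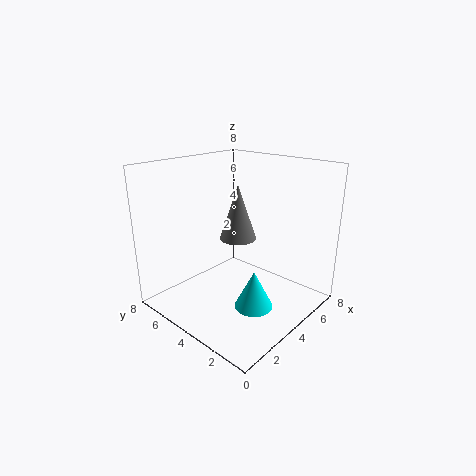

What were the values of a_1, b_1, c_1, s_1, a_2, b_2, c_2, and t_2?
a_1 = 4, b_1 = 4, c_1 = 4, s_1 = 1, a_2 = 3, b_2 = 2, c_2 = 1, t_2 = 2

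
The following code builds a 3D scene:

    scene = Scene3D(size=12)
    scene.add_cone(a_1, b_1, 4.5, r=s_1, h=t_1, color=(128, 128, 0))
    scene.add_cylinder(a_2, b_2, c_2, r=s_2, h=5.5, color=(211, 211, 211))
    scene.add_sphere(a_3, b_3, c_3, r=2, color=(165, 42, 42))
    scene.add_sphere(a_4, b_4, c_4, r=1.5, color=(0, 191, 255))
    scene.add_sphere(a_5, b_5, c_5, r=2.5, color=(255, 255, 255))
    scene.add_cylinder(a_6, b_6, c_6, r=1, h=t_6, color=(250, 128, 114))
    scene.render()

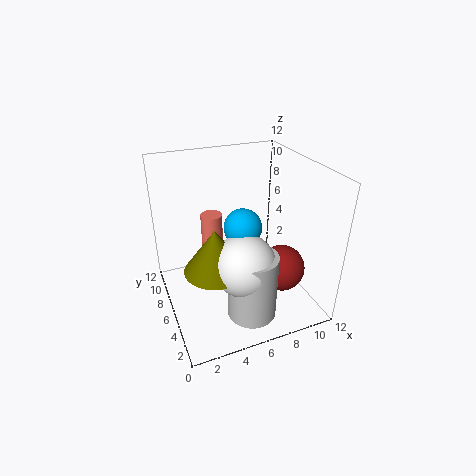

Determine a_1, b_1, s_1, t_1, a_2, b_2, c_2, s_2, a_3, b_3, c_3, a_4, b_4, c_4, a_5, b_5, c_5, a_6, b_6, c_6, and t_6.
a_1 = 3.5; b_1 = 4.5; s_1 = 2.5; t_1 = 3.5; a_2 = 6; b_2 = 3; c_2 = 0.5; s_2 = 2; a_3 = 9.5; b_3 = 4.5; c_3 = 3; a_4 = 6; b_4 = 5; c_4 = 7.5; a_5 = 5.5; b_5 = 3.5; c_5 = 5; a_6 = 5; b_6 = 10; c_6 = 0.5; t_6 = 6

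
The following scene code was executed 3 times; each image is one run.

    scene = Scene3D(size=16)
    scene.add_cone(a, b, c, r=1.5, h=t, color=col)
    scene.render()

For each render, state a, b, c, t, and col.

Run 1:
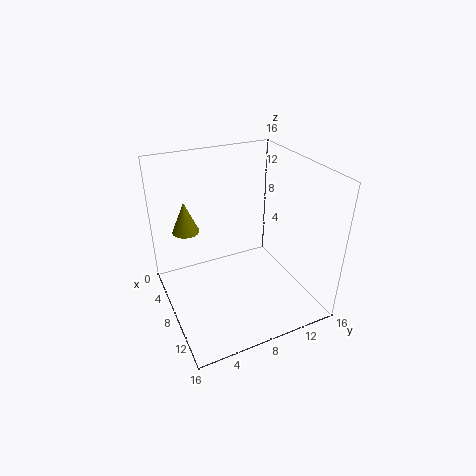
a = 5
b = 3
c = 8.5
t = 3.5
col = 'olive'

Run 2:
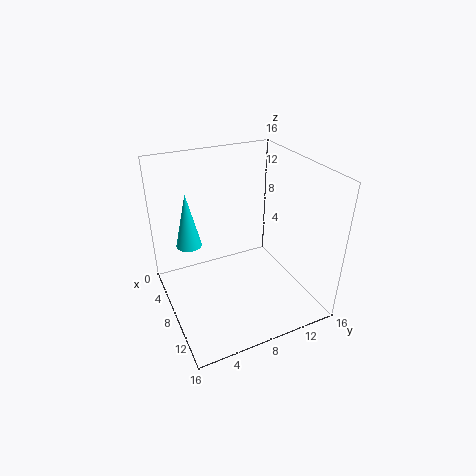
a = 4
b = 3.5
c = 6
t = 6.5
col = 'cyan'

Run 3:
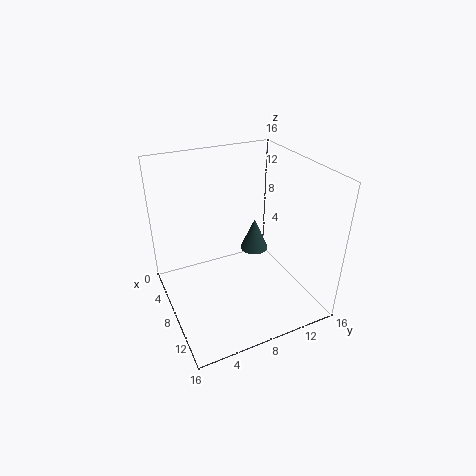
a = 9
b = 9.5
c = 7
t = 3.5
col = 'darkslategray'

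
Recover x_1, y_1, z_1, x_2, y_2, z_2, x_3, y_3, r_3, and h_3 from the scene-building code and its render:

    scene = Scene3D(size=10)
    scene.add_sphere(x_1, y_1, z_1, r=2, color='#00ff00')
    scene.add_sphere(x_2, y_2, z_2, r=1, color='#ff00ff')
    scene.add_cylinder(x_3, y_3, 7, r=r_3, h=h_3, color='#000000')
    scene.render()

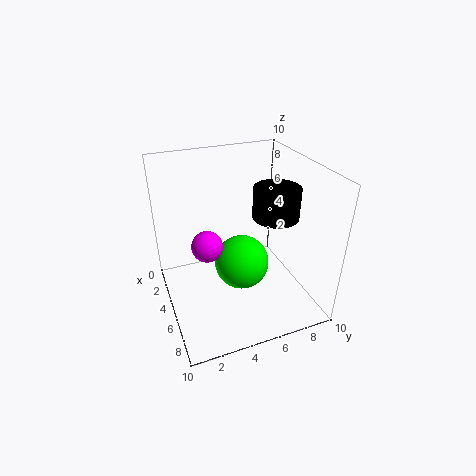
x_1 = 4.5; y_1 = 5.5; z_1 = 2.5; x_2 = 6; y_2 = 2.5; z_2 = 5.5; x_3 = 6.5; y_3 = 7; r_3 = 1.5; h_3 = 2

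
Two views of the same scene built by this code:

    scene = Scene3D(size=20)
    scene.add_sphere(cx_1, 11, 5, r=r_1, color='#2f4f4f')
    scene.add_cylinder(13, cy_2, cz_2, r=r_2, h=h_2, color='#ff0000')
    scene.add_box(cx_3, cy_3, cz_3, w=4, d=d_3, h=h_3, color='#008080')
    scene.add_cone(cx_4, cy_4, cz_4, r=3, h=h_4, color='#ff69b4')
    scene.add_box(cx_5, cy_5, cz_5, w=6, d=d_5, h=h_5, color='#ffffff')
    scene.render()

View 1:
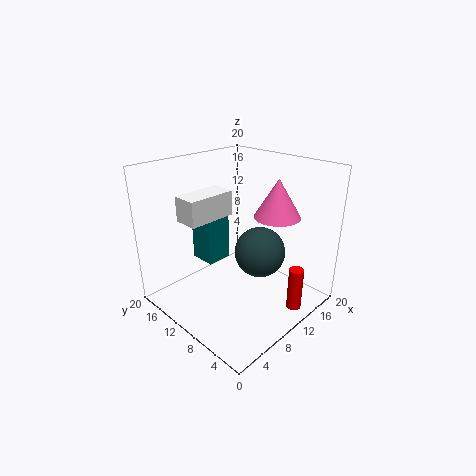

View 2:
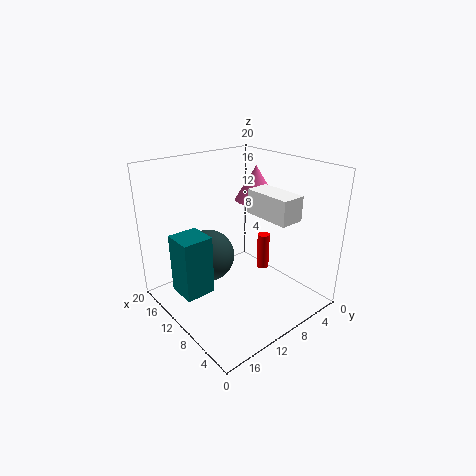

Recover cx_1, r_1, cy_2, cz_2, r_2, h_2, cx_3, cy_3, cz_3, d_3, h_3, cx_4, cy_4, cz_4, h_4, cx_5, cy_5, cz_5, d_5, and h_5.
cx_1 = 16; r_1 = 4; cy_2 = 2; cz_2 = 1; r_2 = 1; h_2 = 6; cx_3 = 9; cy_3 = 15; cz_3 = 4; d_3 = 4; h_3 = 8; cx_4 = 12; cy_4 = 5; cz_4 = 14; h_4 = 5; cx_5 = 1; cy_5 = 8; cz_5 = 15; d_5 = 3; h_5 = 3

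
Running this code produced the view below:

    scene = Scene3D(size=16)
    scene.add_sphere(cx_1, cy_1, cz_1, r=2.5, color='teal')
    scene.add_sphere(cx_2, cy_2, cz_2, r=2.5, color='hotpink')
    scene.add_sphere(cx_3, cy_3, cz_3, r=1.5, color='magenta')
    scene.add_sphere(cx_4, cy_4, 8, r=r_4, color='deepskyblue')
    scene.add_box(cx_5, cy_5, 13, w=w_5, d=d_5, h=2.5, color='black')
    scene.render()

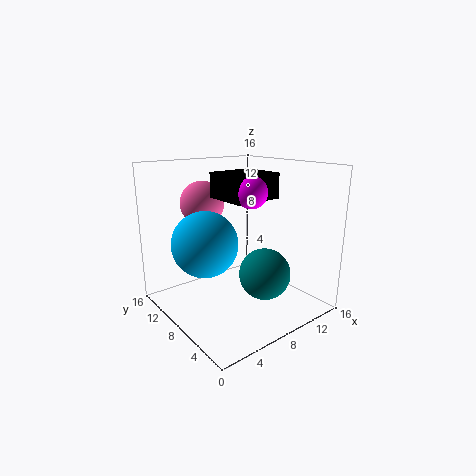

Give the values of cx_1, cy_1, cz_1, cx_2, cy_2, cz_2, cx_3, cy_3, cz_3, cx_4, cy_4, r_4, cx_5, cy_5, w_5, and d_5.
cx_1 = 7; cy_1 = 2.5; cz_1 = 6; cx_2 = 6; cy_2 = 12; cz_2 = 11.5; cx_3 = 6; cy_3 = 3.5; cz_3 = 14; cx_4 = 4; cy_4 = 8.5; r_4 = 3.5; cx_5 = 4.5; cy_5 = 3.5; w_5 = 5; d_5 = 4.5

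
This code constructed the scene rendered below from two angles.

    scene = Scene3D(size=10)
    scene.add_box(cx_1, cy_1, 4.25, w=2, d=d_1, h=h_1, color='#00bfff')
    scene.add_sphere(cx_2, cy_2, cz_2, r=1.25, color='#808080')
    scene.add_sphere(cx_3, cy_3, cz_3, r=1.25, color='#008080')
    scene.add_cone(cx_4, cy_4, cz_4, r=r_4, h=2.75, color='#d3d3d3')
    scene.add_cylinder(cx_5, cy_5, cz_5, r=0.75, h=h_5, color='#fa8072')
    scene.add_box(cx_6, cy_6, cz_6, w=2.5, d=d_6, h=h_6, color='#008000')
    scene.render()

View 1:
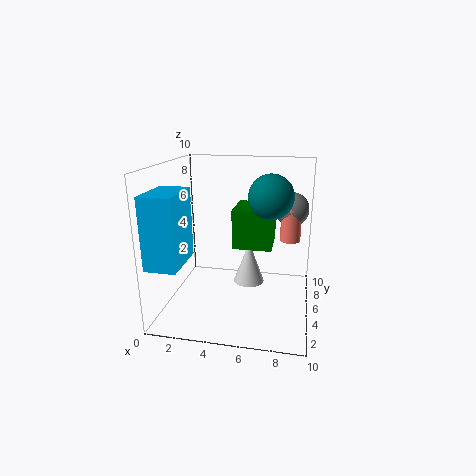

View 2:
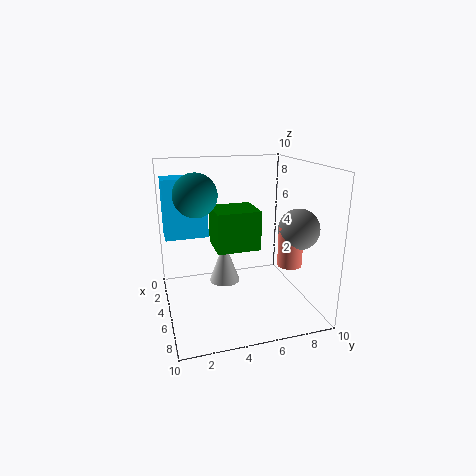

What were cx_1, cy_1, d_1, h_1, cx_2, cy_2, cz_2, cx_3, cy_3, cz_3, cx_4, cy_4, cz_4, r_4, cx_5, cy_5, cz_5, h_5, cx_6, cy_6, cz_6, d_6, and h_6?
cx_1 = 0.25; cy_1 = 0.25; d_1 = 3.25; h_1 = 4.5; cx_2 = 8.5; cy_2 = 7.75; cz_2 = 6.5; cx_3 = 7.5; cy_3 = 1.75; cz_3 = 8.75; cx_4 = 6; cy_4 = 3.75; cz_4 = 2.5; r_4 = 1; cx_5 = 8.5; cy_5 = 7.25; cz_5 = 4.25; h_5 = 2.5; cx_6 = 5; cy_6 = 3; cz_6 = 5; d_6 = 2.75; h_6 = 2.5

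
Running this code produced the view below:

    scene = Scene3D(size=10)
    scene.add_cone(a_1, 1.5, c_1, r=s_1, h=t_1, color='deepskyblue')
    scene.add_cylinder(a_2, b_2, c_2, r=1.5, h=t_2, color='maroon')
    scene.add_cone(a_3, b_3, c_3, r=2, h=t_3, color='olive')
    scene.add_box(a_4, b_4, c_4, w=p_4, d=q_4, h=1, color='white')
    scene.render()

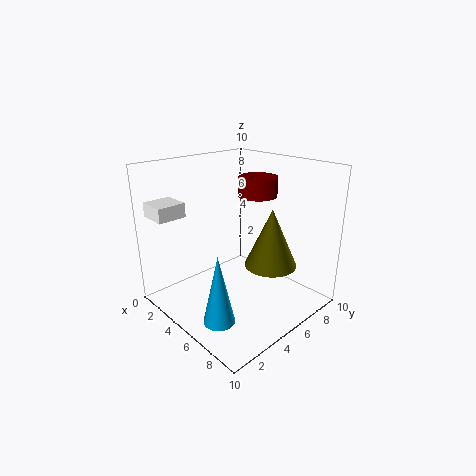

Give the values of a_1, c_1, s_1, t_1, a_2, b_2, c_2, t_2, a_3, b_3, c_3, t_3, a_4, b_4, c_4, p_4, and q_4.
a_1 = 7
c_1 = 1
s_1 = 1
t_1 = 4.5
a_2 = 3.5
b_2 = 8.5
c_2 = 7
t_2 = 1.5
a_3 = 5.5
b_3 = 8
c_3 = 2
t_3 = 4.5
a_4 = 0.5
b_4 = 0.5
c_4 = 6.5
p_4 = 2
q_4 = 2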